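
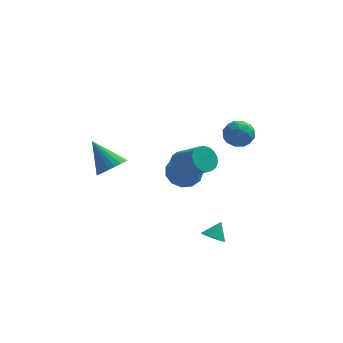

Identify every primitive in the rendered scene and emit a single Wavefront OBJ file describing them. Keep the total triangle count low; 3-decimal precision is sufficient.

v 3.134 1.451 0.53
v 3.601 2.086 0.973
v 4.139 1.454 -0.533
v 4.606 2.089 -0.09
v 4.554 1.25 0.243
v 3.933 1.248 0.901
v 3.807 2.292 -0.461
v 3.186 2.29 0.197
v 4.017 2.606 0.361
v 4.479 1.961 0.796
v 3.261 1.579 -0.356
v 3.723 0.934 0.079
v 3.279 1.769 0.845
v 4.461 1.771 -0.405
v 4.43 1.278 -0.209
v 4.705 1.651 0.051
v 3.475 1.276 0.802
v 3.749 1.649 1.063
v 4.309 1.157 0.634
v 3.991 1.891 -0.623
v 4.265 2.264 -0.362
v 3.035 1.889 0.389
v 3.31 2.262 0.649
v 3.431 2.383 -0.194
v 3.799 2.447 0.746
v 4.389 2.448 0.12
v 3.919 2.568 -0.097
v 3.554 2.567 0.289
v 4.07 2.068 1.001
v 4.661 2.07 0.376
v 4.63 1.577 0.572
v 4.265 1.576 0.959
v 4.315 2.374 0.641
v 3.079 1.47 0.064
v 3.67 1.472 -0.561
v 3.475 1.964 -0.519
v 3.11 1.963 -0.132
v 3.351 1.092 0.32
v 3.941 1.093 -0.306
v 4.186 0.973 0.151
v 3.821 0.972 0.537
v 3.425 1.166 -0.201
v 2.735 -3.114 -4.379
v 3.179 -2.831 -4.76
v 3.125 -2.626 -3.561
v 2.99 -2.662 -4.771
v 2.762 -2.562 -4.721
v 2.53 -2.547 -4.62
v 2.329 -2.618 -4.482
v 2.19 -2.764 -4.329
v 2.134 -2.964 -4.183
v 2.17 -3.186 -4.067
v 2.291 -3.398 -3.998
v 2.481 -3.567 -3.988
v 2.708 -3.666 -4.037
v 2.941 -3.682 -4.138
v 3.141 -3.611 -4.276
v 3.28 -3.465 -4.43
v 3.336 -3.265 -4.576
v 3.3 -3.042 -4.692
v 0.977 3.424 -3.862
v 1.428 2.867 -4.63
v 1.403 2.356 -2.838
v 1.844 3.233 -4.422
v 1.985 3.659 -4.037
v 1.806 4.01 -3.596
v 1.364 4.176 -3.24
v 0.798 4.102 -3.081
v 0.29 3.814 -3.17
v -0.001 3.401 -3.479
v 0.019 2.996 -3.91
v 0.343 2.726 -4.325
v 0.868 2.678 -4.594
v -2.2 -3.564 0.893
v -1.465 -3.37 1.335
v -3.24 -2.796 2.287
v -1.513 -3.069 1.133
v -1.681 -2.854 0.889
v -1.939 -2.761 0.646
v -2.241 -2.807 0.446
v -2.537 -2.985 0.323
v -2.774 -3.262 0.299
v -2.913 -3.591 0.377
v -2.928 -3.916 0.545
v -2.817 -4.18 0.773
v -2.6 -4.338 1.022
v -2.313 -4.361 1.249
v -2.008 -4.247 1.414
v -1.735 -4.015 1.489
v -1.543 -3.704 1.461
v 1.214 -2.727 0.717
v 1.789 -2.205 0.527
v 2.901 -3.07 1.514
v 2.326 -3.593 1.703
v 1.643 -2.06 0.818
v 2.755 -2.925 1.805
v 1.413 -2.048 1.089
v 2.524 -2.913 2.076
v 1.142 -2.17 1.286
v 2.254 -3.035 2.273
v 0.886 -2.403 1.37
v 1.998 -3.268 2.357
v 0.695 -2.7 1.325
v 1.807 -3.565 2.312
v 0.607 -3.002 1.159
v 1.719 -3.867 2.146
v 0.639 -3.25 0.906
v 1.751 -4.115 1.893
v 0.785 -3.395 0.615
v 1.897 -4.26 1.602
v 1.016 -3.407 0.344
v 2.127 -4.272 1.331
v 1.286 -3.285 0.147
v 2.398 -4.15 1.134
v 1.542 -3.052 0.063
v 2.654 -3.917 1.05
v 1.733 -2.755 0.108
v 2.845 -3.62 1.095
v 1.821 -2.453 0.274
v 2.933 -3.318 1.261
f 1 38 17
f 38 12 41
f 17 41 6
f 38 41 17
f 1 17 13
f 17 6 18
f 13 18 2
f 17 18 13
f 1 13 22
f 13 2 23
f 22 23 8
f 13 23 22
f 1 22 34
f 22 8 37
f 34 37 11
f 22 37 34
f 1 34 38
f 34 11 42
f 38 42 12
f 34 42 38
f 2 18 29
f 18 6 32
f 29 32 10
f 18 32 29
f 6 41 19
f 41 12 40
f 19 40 5
f 41 40 19
f 12 42 39
f 42 11 35
f 39 35 3
f 42 35 39
f 11 37 36
f 37 8 24
f 36 24 7
f 37 24 36
f 8 23 28
f 23 2 25
f 28 25 9
f 23 25 28
f 4 30 16
f 30 10 31
f 16 31 5
f 30 31 16
f 4 16 14
f 16 5 15
f 14 15 3
f 16 15 14
f 4 14 21
f 14 3 20
f 21 20 7
f 14 20 21
f 4 21 26
f 21 7 27
f 26 27 9
f 21 27 26
f 4 26 30
f 26 9 33
f 30 33 10
f 26 33 30
f 5 31 19
f 31 10 32
f 19 32 6
f 31 32 19
f 3 15 39
f 15 5 40
f 39 40 12
f 15 40 39
f 7 20 36
f 20 3 35
f 36 35 11
f 20 35 36
f 9 27 28
f 27 7 24
f 28 24 8
f 27 24 28
f 10 33 29
f 33 9 25
f 29 25 2
f 33 25 29
f 44 43 46
f 44 46 45
f 46 43 47
f 46 47 45
f 47 43 48
f 47 48 45
f 48 43 49
f 48 49 45
f 49 43 50
f 49 50 45
f 50 43 51
f 50 51 45
f 51 43 52
f 51 52 45
f 52 43 53
f 52 53 45
f 53 43 54
f 53 54 45
f 54 43 55
f 54 55 45
f 55 43 56
f 55 56 45
f 56 43 57
f 56 57 45
f 57 43 58
f 57 58 45
f 58 43 59
f 58 59 45
f 59 43 60
f 59 60 45
f 60 43 44
f 60 44 45
f 62 61 64
f 62 64 63
f 64 61 65
f 64 65 63
f 65 61 66
f 65 66 63
f 66 61 67
f 66 67 63
f 67 61 68
f 67 68 63
f 68 61 69
f 68 69 63
f 69 61 70
f 69 70 63
f 70 61 71
f 70 71 63
f 71 61 72
f 71 72 63
f 72 61 73
f 72 73 63
f 73 61 62
f 73 62 63
f 75 74 77
f 75 77 76
f 77 74 78
f 77 78 76
f 78 74 79
f 78 79 76
f 79 74 80
f 79 80 76
f 80 74 81
f 80 81 76
f 81 74 82
f 81 82 76
f 82 74 83
f 82 83 76
f 83 74 84
f 83 84 76
f 84 74 85
f 84 85 76
f 85 74 86
f 85 86 76
f 86 74 87
f 86 87 76
f 87 74 88
f 87 88 76
f 88 74 89
f 88 89 76
f 89 74 90
f 89 90 76
f 90 74 75
f 90 75 76
f 92 91 95
f 92 95 93
f 93 95 96
f 93 96 94
f 95 91 97
f 95 97 96
f 96 97 98
f 96 98 94
f 97 91 99
f 97 99 98
f 98 99 100
f 98 100 94
f 99 91 101
f 99 101 100
f 100 101 102
f 100 102 94
f 101 91 103
f 101 103 102
f 102 103 104
f 102 104 94
f 103 91 105
f 103 105 104
f 104 105 106
f 104 106 94
f 105 91 107
f 105 107 106
f 106 107 108
f 106 108 94
f 107 91 109
f 107 109 108
f 108 109 110
f 108 110 94
f 109 91 111
f 109 111 110
f 110 111 112
f 110 112 94
f 111 91 113
f 111 113 112
f 112 113 114
f 112 114 94
f 113 91 115
f 113 115 114
f 114 115 116
f 114 116 94
f 115 91 117
f 115 117 116
f 116 117 118
f 116 118 94
f 117 91 119
f 117 119 118
f 118 119 120
f 118 120 94
f 119 91 92
f 119 92 120
f 120 92 93
f 120 93 94



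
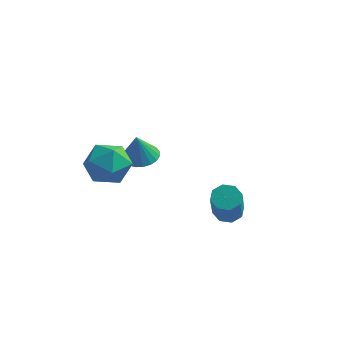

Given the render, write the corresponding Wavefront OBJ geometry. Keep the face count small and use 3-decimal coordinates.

v 1.461 -2.557 1.417
v 2.049 -2.255 1.527
v 2.327 -3.461 3.334
v 1.739 -3.763 3.223
v 1.657 -2.011 1.751
v 1.936 -3.217 3.558
v 1.151 -2.086 1.779
v 1.429 -3.292 3.585
v 0.826 -2.437 1.594
v 1.104 -3.643 3.401
v 0.873 -2.859 1.306
v 1.151 -4.065 3.113
v 1.264 -3.103 1.082
v 1.543 -4.309 2.889
v 1.771 -3.028 1.055
v 2.049 -4.234 2.861
v 2.096 -2.677 1.239
v 2.374 -3.883 3.046
v -3.412 0.272 1.646
v -2.963 0.96 1.818
v -3.508 -0.012 3.034
v -3.289 1.084 1.82
v -3.637 1.067 1.793
v -3.946 0.913 1.74
v -4.162 0.648 1.67
v -4.249 0.318 1.597
v -4.191 -0.021 1.532
v -3.998 -0.308 1.487
v -3.704 -0.496 1.469
v -3.359 -0.55 1.482
v -3.023 -0.463 1.523
v -2.755 -0.249 1.585
v -2.6 0.056 1.658
v -2.585 0.398 1.729
v -2.714 0.718 1.786
v -4.668 -3.279 3.354
v -4.274 -2.81 4.323
v -2.926 -3.55 2.777
v -2.532 -3.081 3.746
v -3.058 -4.099 3.774
v -4.134 -3.932 4.131
v -3.066 -2.428 2.969
v -4.142 -2.261 3.326
v -3.284 -2.284 4.085
v -3.279 -3.317 4.583
v -3.921 -3.043 2.517
v -3.916 -4.076 3.015
f 2 1 5
f 2 5 3
f 3 5 6
f 3 6 4
f 5 1 7
f 5 7 6
f 6 7 8
f 6 8 4
f 7 1 9
f 7 9 8
f 8 9 10
f 8 10 4
f 9 1 11
f 9 11 10
f 10 11 12
f 10 12 4
f 11 1 13
f 11 13 12
f 12 13 14
f 12 14 4
f 13 1 15
f 13 15 14
f 14 15 16
f 14 16 4
f 15 1 17
f 15 17 16
f 16 17 18
f 16 18 4
f 17 1 2
f 17 2 18
f 18 2 3
f 18 3 4
f 20 19 22
f 20 22 21
f 22 19 23
f 22 23 21
f 23 19 24
f 23 24 21
f 24 19 25
f 24 25 21
f 25 19 26
f 25 26 21
f 26 19 27
f 26 27 21
f 27 19 28
f 27 28 21
f 28 19 29
f 28 29 21
f 29 19 30
f 29 30 21
f 30 19 31
f 30 31 21
f 31 19 32
f 31 32 21
f 32 19 33
f 32 33 21
f 33 19 34
f 33 34 21
f 34 19 35
f 34 35 21
f 35 19 20
f 35 20 21
f 36 47 41
f 36 41 37
f 36 37 43
f 36 43 46
f 36 46 47
f 37 41 45
f 41 47 40
f 47 46 38
f 46 43 42
f 43 37 44
f 39 45 40
f 39 40 38
f 39 38 42
f 39 42 44
f 39 44 45
f 40 45 41
f 38 40 47
f 42 38 46
f 44 42 43
f 45 44 37



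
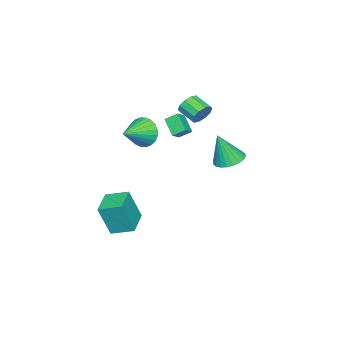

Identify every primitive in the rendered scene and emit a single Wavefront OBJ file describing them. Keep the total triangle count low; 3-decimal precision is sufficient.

v -2.38 2.229 -1.176
v -1.454 2.178 -1.382
v -1.98 1.671 0.756
v -1.485 2.531 -1.274
v -1.652 2.838 -1.151
v -1.929 3.053 -1.031
v -2.276 3.142 -0.934
v -2.638 3.092 -0.873
v -2.961 2.91 -0.859
v -3.195 2.625 -0.893
v -3.306 2.28 -0.969
v -3.275 1.927 -1.078
v -3.108 1.62 -1.201
v -2.831 1.405 -1.32
v -2.484 1.316 -1.418
v -2.122 1.366 -1.478
v -1.799 1.547 -1.493
v -1.564 1.832 -1.459
v -3.453 -0.014 1.25
v -3.146 -0.363 0.662
v -3.459 -1.415 1.121
v -3.767 -1.066 1.71
v -2.82 -0.317 0.988
v -3.133 -1.369 1.448
v -2.736 -0.156 1.414
v -3.049 -1.208 1.874
v -2.926 0.06 1.778
v -3.239 -0.992 2.238
v -3.317 0.247 1.94
v -3.63 -0.805 2.4
v -3.761 0.335 1.839
v -4.074 -0.717 2.298
v -4.087 0.289 1.512
v -4.4 -0.763 1.972
v -4.171 0.128 1.086
v -4.484 -0.924 1.546
v -3.981 -0.088 0.722
v -4.294 -1.14 1.182
v -3.59 -0.275 0.56
v -3.903 -1.327 1.02
v 2.667 -1.95 -4.387
v 3.049 -2.51 -2.463
v 2.361 -0.666 -3.952
v 2.743 -1.226 -2.028
v 4.237 -1.514 -4.572
v 4.619 -2.074 -2.648
v 3.931 -0.23 -4.137
v 4.313 -0.79 -2.213
v -0.887 -1.001 1.865
v -1.159 -0.329 2.346
v -1.555 -0.946 1.411
v -1.827 -0.274 1.891
v -0.293 -0.206 1.089
v -0.565 0.466 1.569
v -0.961 -0.151 0.634
v -1.233 0.521 1.115
v 0.233 -1.709 1.213
v 0.627 -1.291 0.37
v 1.847 -2.071 1.787
v 0.611 -0.976 0.613
v 0.538 -0.773 0.947
v 0.418 -0.712 1.322
v 0.27 -0.803 1.68
v 0.116 -1.033 1.967
v -0.019 -1.365 2.139
v -0.116 -1.75 2.17
v -0.16 -2.128 2.055
v -0.144 -2.443 1.812
v -0.071 -2.646 1.478
v 0.049 -2.707 1.103
v 0.197 -2.615 0.745
v 0.351 -2.386 0.459
v 0.486 -2.054 0.287
v 0.583 -1.669 0.255
f 2 1 4
f 2 4 3
f 4 1 5
f 4 5 3
f 5 1 6
f 5 6 3
f 6 1 7
f 6 7 3
f 7 1 8
f 7 8 3
f 8 1 9
f 8 9 3
f 9 1 10
f 9 10 3
f 10 1 11
f 10 11 3
f 11 1 12
f 11 12 3
f 12 1 13
f 12 13 3
f 13 1 14
f 13 14 3
f 14 1 15
f 14 15 3
f 15 1 16
f 15 16 3
f 16 1 17
f 16 17 3
f 17 1 18
f 17 18 3
f 18 1 2
f 18 2 3
f 20 19 23
f 20 23 21
f 21 23 24
f 21 24 22
f 23 19 25
f 23 25 24
f 24 25 26
f 24 26 22
f 25 19 27
f 25 27 26
f 26 27 28
f 26 28 22
f 27 19 29
f 27 29 28
f 28 29 30
f 28 30 22
f 29 19 31
f 29 31 30
f 30 31 32
f 30 32 22
f 31 19 33
f 31 33 32
f 32 33 34
f 32 34 22
f 33 19 35
f 33 35 34
f 34 35 36
f 34 36 22
f 35 19 37
f 35 37 36
f 36 37 38
f 36 38 22
f 37 19 39
f 37 39 38
f 38 39 40
f 38 40 22
f 39 19 20
f 39 20 40
f 40 20 21
f 40 21 22
f 42 44 41
f 45 42 41
f 41 44 43
f 43 45 41
f 42 48 44
f 46 42 45
f 46 48 42
f 44 48 43
f 47 45 43
f 43 48 47
f 47 46 45
f 48 46 47
f 50 52 49
f 53 50 49
f 49 52 51
f 51 53 49
f 50 56 52
f 54 50 53
f 54 56 50
f 52 56 51
f 55 53 51
f 51 56 55
f 55 54 53
f 56 54 55
f 58 57 60
f 58 60 59
f 60 57 61
f 60 61 59
f 61 57 62
f 61 62 59
f 62 57 63
f 62 63 59
f 63 57 64
f 63 64 59
f 64 57 65
f 64 65 59
f 65 57 66
f 65 66 59
f 66 57 67
f 66 67 59
f 67 57 68
f 67 68 59
f 68 57 69
f 68 69 59
f 69 57 70
f 69 70 59
f 70 57 71
f 70 71 59
f 71 57 72
f 71 72 59
f 72 57 73
f 72 73 59
f 73 57 74
f 73 74 59
f 74 57 58
f 74 58 59



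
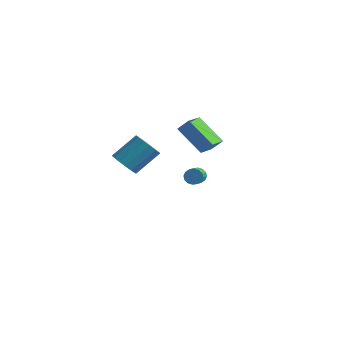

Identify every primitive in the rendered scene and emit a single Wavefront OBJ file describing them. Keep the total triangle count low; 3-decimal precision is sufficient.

v -2.855 4.317 -2.032
v -2.547 4.239 -2.431
v -2.176 3.325 -1.966
v -2.485 3.403 -1.568
v -2.404 4.383 -2.262
v -2.034 3.469 -1.797
v -2.383 4.509 -2.031
v -2.013 3.595 -1.566
v -2.488 4.584 -1.8
v -2.118 3.67 -1.335
v -2.691 4.587 -1.632
v -2.321 3.673 -1.167
v -2.939 4.518 -1.571
v -2.568 3.604 -1.106
v -3.164 4.395 -1.634
v -2.793 3.481 -1.169
v -3.306 4.251 -1.803
v -2.936 3.337 -1.338
v -3.327 4.125 -2.034
v -2.957 3.211 -1.569
v -3.222 4.05 -2.265
v -2.852 3.136 -1.8
v -3.019 4.047 -2.433
v -2.649 3.133 -1.968
v -2.772 4.116 -2.494
v -2.401 3.202 -2.029
v -2.163 -3.049 2.443
v -1.69 -3.608 2.738
v -1.063 -2.51 3.813
v -1.537 -1.951 3.517
v -1.475 -3.436 2.436
v -0.848 -2.337 3.511
v -1.444 -3.16 2.136
v -0.817 -2.061 3.211
v -1.606 -2.854 1.918
v -0.979 -1.755 2.993
v -1.918 -2.601 1.841
v -1.291 -1.502 2.916
v -2.295 -2.468 1.925
v -1.668 -1.369 2.999
v -2.637 -2.49 2.147
v -2.01 -1.392 3.222
v -2.852 -2.663 2.449
v -2.225 -1.564 3.524
v -2.883 -2.939 2.749
v -2.256 -1.84 3.824
v -2.721 -3.245 2.967
v -2.094 -2.146 4.042
v -2.409 -3.498 3.044
v -1.782 -2.399 4.119
v -2.032 -3.631 2.961
v -1.405 -2.532 4.035
v -0.33 0.787 2.059
v -1.798 0.919 3.226
v -0.489 1.98 1.723
v -1.958 2.113 2.89
v 0.178 1.027 2.67
v -1.291 1.16 3.837
v 0.018 2.221 2.334
v -1.45 2.353 3.501
f 2 1 5
f 2 5 3
f 3 5 6
f 3 6 4
f 5 1 7
f 5 7 6
f 6 7 8
f 6 8 4
f 7 1 9
f 7 9 8
f 8 9 10
f 8 10 4
f 9 1 11
f 9 11 10
f 10 11 12
f 10 12 4
f 11 1 13
f 11 13 12
f 12 13 14
f 12 14 4
f 13 1 15
f 13 15 14
f 14 15 16
f 14 16 4
f 15 1 17
f 15 17 16
f 16 17 18
f 16 18 4
f 17 1 19
f 17 19 18
f 18 19 20
f 18 20 4
f 19 1 21
f 19 21 20
f 20 21 22
f 20 22 4
f 21 1 23
f 21 23 22
f 22 23 24
f 22 24 4
f 23 1 25
f 23 25 24
f 24 25 26
f 24 26 4
f 25 1 2
f 25 2 26
f 26 2 3
f 26 3 4
f 28 27 31
f 28 31 29
f 29 31 32
f 29 32 30
f 31 27 33
f 31 33 32
f 32 33 34
f 32 34 30
f 33 27 35
f 33 35 34
f 34 35 36
f 34 36 30
f 35 27 37
f 35 37 36
f 36 37 38
f 36 38 30
f 37 27 39
f 37 39 38
f 38 39 40
f 38 40 30
f 39 27 41
f 39 41 40
f 40 41 42
f 40 42 30
f 41 27 43
f 41 43 42
f 42 43 44
f 42 44 30
f 43 27 45
f 43 45 44
f 44 45 46
f 44 46 30
f 45 27 47
f 45 47 46
f 46 47 48
f 46 48 30
f 47 27 49
f 47 49 48
f 48 49 50
f 48 50 30
f 49 27 51
f 49 51 50
f 50 51 52
f 50 52 30
f 51 27 28
f 51 28 52
f 52 28 29
f 52 29 30
f 54 56 53
f 57 54 53
f 53 56 55
f 55 57 53
f 54 60 56
f 58 54 57
f 58 60 54
f 56 60 55
f 59 57 55
f 55 60 59
f 59 58 57
f 60 58 59



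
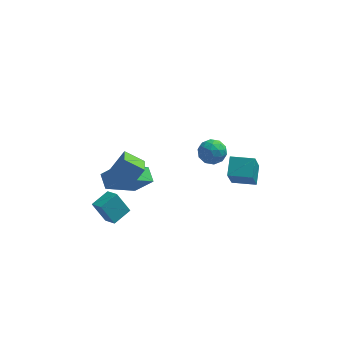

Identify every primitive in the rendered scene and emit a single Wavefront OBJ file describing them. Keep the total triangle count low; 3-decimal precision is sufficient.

v -3.47 -1.037 -0.852
v -2.997 -1.632 -0.449
v -2.754 -0.287 -0.583
v -2.282 -0.883 -0.181
v -2.838 -1.257 -1.919
v -2.366 -1.853 -1.517
v -2.123 -0.508 -1.651
v -1.65 -1.103 -1.248
v 3.17 0.495 -0.574
v 2.934 -0.485 0.99
v 3.294 1.404 0.015
v 3.058 0.424 1.578
v 4.362 0.296 -0.518
v 4.126 -0.684 1.045
v 4.486 1.205 0.07
v 4.25 0.225 1.634
v -1.668 -1.688 1.003
v -2.626 -1.482 1.566
v -1.709 -0.501 0.498
v -2.667 -0.295 1.061
v -0.933 -1.205 2.079
v -1.891 -0.999 2.642
v -0.974 -0.018 1.574
v -1.932 0.188 2.137
v 1.631 -1.313 3.487
v 1.98 -0.853 3.927
v 2.42 -2.147 3.733
v 2.769 -1.687 4.173
v 2.113 -1.938 4.356
v 1.626 -1.422 4.205
v 2.774 -1.578 3.455
v 2.287 -1.062 3.304
v 2.687 -1.017 3.907
v 2.278 -1.239 4.464
v 2.122 -1.761 3.196
v 1.713 -1.983 3.753
v 1.736 -1.01 3.686
v 2.664 -1.99 3.974
v 2.278 -2.137 4.082
v 2.483 -1.867 4.341
v 1.528 -1.344 3.849
v 1.733 -1.074 4.107
v 1.812 -1.711 4.36
v 2.667 -1.926 3.553
v 2.872 -1.656 3.811
v 1.917 -1.133 3.319
v 2.122 -0.863 3.578
v 2.588 -1.289 3.3
v 2.357 -0.836 3.932
v 2.82 -1.326 4.077
v 2.824 -1.262 3.655
v 2.537 -0.959 3.566
v 2.117 -0.967 4.26
v 2.58 -1.457 4.404
v 2.195 -1.604 4.512
v 1.908 -1.301 4.423
v 2.532 -1.063 4.248
v 1.82 -1.543 3.256
v 2.283 -2.033 3.4
v 2.492 -1.699 3.237
v 2.205 -1.396 3.148
v 1.58 -1.674 3.583
v 2.043 -2.164 3.728
v 1.863 -2.041 4.094
v 1.576 -1.738 4.005
v 1.868 -1.937 3.412
v -2.897 0.354 -1.031
v -3.165 1.129 -0.659
v -1.532 1.426 -2.282
v -1.8 2.201 -1.91
v -1.98 0.239 -0.13
v -2.248 1.014 0.242
v -0.615 1.311 -1.381
v -0.883 2.086 -1.009
f 2 4 1
f 5 2 1
f 1 4 3
f 3 5 1
f 2 8 4
f 6 2 5
f 6 8 2
f 4 8 3
f 7 5 3
f 3 8 7
f 7 6 5
f 8 6 7
f 10 12 9
f 13 10 9
f 9 12 11
f 11 13 9
f 10 16 12
f 14 10 13
f 14 16 10
f 12 16 11
f 15 13 11
f 11 16 15
f 15 14 13
f 16 14 15
f 18 20 17
f 21 18 17
f 17 20 19
f 19 21 17
f 18 24 20
f 22 18 21
f 22 24 18
f 20 24 19
f 23 21 19
f 19 24 23
f 23 22 21
f 24 22 23
f 25 62 41
f 62 36 65
f 41 65 30
f 62 65 41
f 25 41 37
f 41 30 42
f 37 42 26
f 41 42 37
f 25 37 46
f 37 26 47
f 46 47 32
f 37 47 46
f 25 46 58
f 46 32 61
f 58 61 35
f 46 61 58
f 25 58 62
f 58 35 66
f 62 66 36
f 58 66 62
f 26 42 53
f 42 30 56
f 53 56 34
f 42 56 53
f 30 65 43
f 65 36 64
f 43 64 29
f 65 64 43
f 36 66 63
f 66 35 59
f 63 59 27
f 66 59 63
f 35 61 60
f 61 32 48
f 60 48 31
f 61 48 60
f 32 47 52
f 47 26 49
f 52 49 33
f 47 49 52
f 28 54 40
f 54 34 55
f 40 55 29
f 54 55 40
f 28 40 38
f 40 29 39
f 38 39 27
f 40 39 38
f 28 38 45
f 38 27 44
f 45 44 31
f 38 44 45
f 28 45 50
f 45 31 51
f 50 51 33
f 45 51 50
f 28 50 54
f 50 33 57
f 54 57 34
f 50 57 54
f 29 55 43
f 55 34 56
f 43 56 30
f 55 56 43
f 27 39 63
f 39 29 64
f 63 64 36
f 39 64 63
f 31 44 60
f 44 27 59
f 60 59 35
f 44 59 60
f 33 51 52
f 51 31 48
f 52 48 32
f 51 48 52
f 34 57 53
f 57 33 49
f 53 49 26
f 57 49 53
f 68 70 67
f 71 68 67
f 67 70 69
f 69 71 67
f 68 74 70
f 72 68 71
f 72 74 68
f 70 74 69
f 73 71 69
f 69 74 73
f 73 72 71
f 74 72 73



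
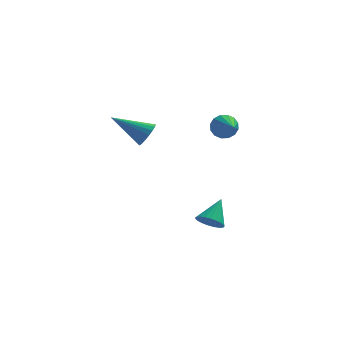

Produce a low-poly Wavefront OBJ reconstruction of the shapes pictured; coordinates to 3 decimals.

v 2.762 1.911 -4.054
v 3.008 2.337 -4.634
v 3.318 2.989 -3.026
v 2.733 2.443 -4.596
v 2.463 2.468 -4.476
v 2.239 2.408 -4.292
v 2.094 2.273 -4.072
v 2.05 2.082 -3.849
v 2.115 1.866 -3.657
v 2.279 1.656 -3.526
v 2.516 1.485 -3.475
v 2.79 1.379 -3.512
v 3.06 1.354 -3.632
v 3.285 1.414 -3.816
v 3.43 1.549 -4.036
v 3.473 1.74 -4.26
v 3.408 1.956 -4.451
v 3.245 2.166 -4.583
v -0.201 0.87 2.438
v 0.188 1.024 3.049
v -1.919 1.07 3.482
v 0.141 1.321 2.914
v 0.026 1.529 2.686
v -0.133 1.606 2.408
v -0.306 1.538 2.137
v -0.459 1.337 1.925
v -0.56 1.043 1.815
v -0.59 0.716 1.828
v -0.543 0.418 1.962
v -0.428 0.211 2.19
v -0.269 0.134 2.468
v -0.096 0.202 2.74
v 0.056 0.403 2.952
v 0.158 0.697 3.062
v 3.451 4.648 1.212
v 3.978 4.606 0.68
v 3.909 3.332 1.768
v 4.149 4.791 0.976
v 4.132 4.937 1.335
v 3.934 5.005 1.662
v 3.606 4.978 1.867
v 3.236 4.863 1.898
v 2.925 4.69 1.744
v 2.754 4.505 1.448
v 2.77 4.359 1.089
v 2.969 4.291 0.763
v 3.297 4.318 0.557
v 3.666 4.433 0.526
f 2 1 4
f 2 4 3
f 4 1 5
f 4 5 3
f 5 1 6
f 5 6 3
f 6 1 7
f 6 7 3
f 7 1 8
f 7 8 3
f 8 1 9
f 8 9 3
f 9 1 10
f 9 10 3
f 10 1 11
f 10 11 3
f 11 1 12
f 11 12 3
f 12 1 13
f 12 13 3
f 13 1 14
f 13 14 3
f 14 1 15
f 14 15 3
f 15 1 16
f 15 16 3
f 16 1 17
f 16 17 3
f 17 1 18
f 17 18 3
f 18 1 2
f 18 2 3
f 20 19 22
f 20 22 21
f 22 19 23
f 22 23 21
f 23 19 24
f 23 24 21
f 24 19 25
f 24 25 21
f 25 19 26
f 25 26 21
f 26 19 27
f 26 27 21
f 27 19 28
f 27 28 21
f 28 19 29
f 28 29 21
f 29 19 30
f 29 30 21
f 30 19 31
f 30 31 21
f 31 19 32
f 31 32 21
f 32 19 33
f 32 33 21
f 33 19 34
f 33 34 21
f 34 19 20
f 34 20 21
f 36 35 38
f 36 38 37
f 38 35 39
f 38 39 37
f 39 35 40
f 39 40 37
f 40 35 41
f 40 41 37
f 41 35 42
f 41 42 37
f 42 35 43
f 42 43 37
f 43 35 44
f 43 44 37
f 44 35 45
f 44 45 37
f 45 35 46
f 45 46 37
f 46 35 47
f 46 47 37
f 47 35 48
f 47 48 37
f 48 35 36
f 48 36 37



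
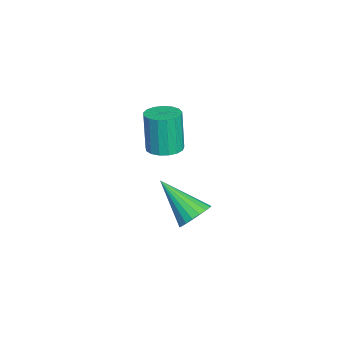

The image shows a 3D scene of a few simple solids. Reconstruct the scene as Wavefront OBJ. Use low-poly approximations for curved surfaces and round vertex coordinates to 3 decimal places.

v 3.671 0.436 -3.517
v 4.065 0.586 -3.09
v 2.969 -0.656 -2.483
v 3.864 0.756 -3.047
v 3.624 0.863 -3.098
v 3.394 0.885 -3.231
v 3.219 0.818 -3.421
v 3.133 0.676 -3.63
v 3.154 0.486 -3.816
v 3.277 0.286 -3.943
v 3.478 0.116 -3.986
v 3.718 0.01 -3.936
v 3.948 -0.012 -3.803
v 4.124 0.054 -3.613
v 4.21 0.197 -3.404
v 4.189 0.387 -3.217
v -0.048 -0.749 -3.27
v 0.544 -0.873 -3.188
v 0.32 -0.954 -1.707
v -0.272 -0.831 -1.79
v 0.531 -0.581 -3.174
v 0.306 -0.663 -1.693
v 0.385 -0.329 -3.182
v 0.161 -0.41 -1.701
v 0.14 -0.172 -3.21
v -0.084 -0.254 -1.729
v -0.148 -0.148 -3.252
v -0.372 -0.229 -1.771
v -0.413 -0.261 -3.299
v -0.637 -0.343 -1.818
v -0.594 -0.486 -3.339
v -0.818 -0.568 -1.858
v -0.65 -0.772 -3.363
v -0.875 -0.854 -1.882
v -0.569 -1.052 -3.366
v -0.793 -1.134 -1.885
v -0.368 -1.263 -3.347
v -0.592 -1.345 -1.866
v -0.093 -1.356 -3.311
v -0.317 -1.438 -1.83
v 0.191 -1.31 -3.265
v -0.033 -1.392 -1.784
v 0.421 -1.136 -3.221
v 0.197 -1.217 -1.74
f 2 1 4
f 2 4 3
f 4 1 5
f 4 5 3
f 5 1 6
f 5 6 3
f 6 1 7
f 6 7 3
f 7 1 8
f 7 8 3
f 8 1 9
f 8 9 3
f 9 1 10
f 9 10 3
f 10 1 11
f 10 11 3
f 11 1 12
f 11 12 3
f 12 1 13
f 12 13 3
f 13 1 14
f 13 14 3
f 14 1 15
f 14 15 3
f 15 1 16
f 15 16 3
f 16 1 2
f 16 2 3
f 18 17 21
f 18 21 19
f 19 21 22
f 19 22 20
f 21 17 23
f 21 23 22
f 22 23 24
f 22 24 20
f 23 17 25
f 23 25 24
f 24 25 26
f 24 26 20
f 25 17 27
f 25 27 26
f 26 27 28
f 26 28 20
f 27 17 29
f 27 29 28
f 28 29 30
f 28 30 20
f 29 17 31
f 29 31 30
f 30 31 32
f 30 32 20
f 31 17 33
f 31 33 32
f 32 33 34
f 32 34 20
f 33 17 35
f 33 35 34
f 34 35 36
f 34 36 20
f 35 17 37
f 35 37 36
f 36 37 38
f 36 38 20
f 37 17 39
f 37 39 38
f 38 39 40
f 38 40 20
f 39 17 41
f 39 41 40
f 40 41 42
f 40 42 20
f 41 17 43
f 41 43 42
f 42 43 44
f 42 44 20
f 43 17 18
f 43 18 44
f 44 18 19
f 44 19 20



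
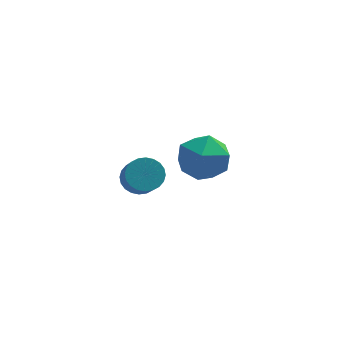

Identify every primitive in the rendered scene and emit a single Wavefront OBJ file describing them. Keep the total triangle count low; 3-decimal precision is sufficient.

v -1.058 0.979 -0.907
v -0.398 1.584 -0.143
v 0.158 -0.484 -0.797
v 0.818 0.121 -0.033
v -0.248 -0.266 0.286
v -0.999 0.638 0.218
v 0.759 0.462 -1.158
v 0.008 1.366 -1.226
v 0.725 1.265 -0.298
v 0.102 0.815 0.595
v -0.342 0.285 -1.535
v -0.965 -0.165 -0.642
v -2.553 -3.021 1.331
v -1.85 -2.978 1.235
v -1.665 -3.916 2.174
v -2.367 -3.959 2.269
v -1.89 -2.788 1.433
v -1.705 -3.726 2.371
v -2.03 -2.633 1.615
v -1.845 -3.572 2.554
v -2.25 -2.538 1.754
v -2.065 -3.476 2.692
v -2.516 -2.516 1.829
v -2.331 -3.454 2.767
v -2.787 -2.571 1.827
v -2.602 -3.509 2.766
v -3.023 -2.694 1.75
v -2.838 -3.633 2.689
v -3.187 -2.867 1.61
v -3.002 -3.806 2.548
v -3.255 -3.064 1.426
v -3.07 -4.002 2.365
v -3.215 -3.254 1.229
v -3.03 -4.192 2.167
v -3.075 -3.408 1.046
v -2.89 -4.347 1.985
v -2.855 -3.504 0.908
v -2.67 -4.442 1.846
v -2.589 -3.526 0.833
v -2.404 -4.464 1.771
v -2.318 -3.471 0.834
v -2.133 -4.409 1.773
v -2.082 -3.347 0.911
v -1.897 -4.286 1.85
v -1.918 -3.174 1.052
v -1.733 -4.113 1.99
f 1 12 6
f 1 6 2
f 1 2 8
f 1 8 11
f 1 11 12
f 2 6 10
f 6 12 5
f 12 11 3
f 11 8 7
f 8 2 9
f 4 10 5
f 4 5 3
f 4 3 7
f 4 7 9
f 4 9 10
f 5 10 6
f 3 5 12
f 7 3 11
f 9 7 8
f 10 9 2
f 14 13 17
f 14 17 15
f 15 17 18
f 15 18 16
f 17 13 19
f 17 19 18
f 18 19 20
f 18 20 16
f 19 13 21
f 19 21 20
f 20 21 22
f 20 22 16
f 21 13 23
f 21 23 22
f 22 23 24
f 22 24 16
f 23 13 25
f 23 25 24
f 24 25 26
f 24 26 16
f 25 13 27
f 25 27 26
f 26 27 28
f 26 28 16
f 27 13 29
f 27 29 28
f 28 29 30
f 28 30 16
f 29 13 31
f 29 31 30
f 30 31 32
f 30 32 16
f 31 13 33
f 31 33 32
f 32 33 34
f 32 34 16
f 33 13 35
f 33 35 34
f 34 35 36
f 34 36 16
f 35 13 37
f 35 37 36
f 36 37 38
f 36 38 16
f 37 13 39
f 37 39 38
f 38 39 40
f 38 40 16
f 39 13 41
f 39 41 40
f 40 41 42
f 40 42 16
f 41 13 43
f 41 43 42
f 42 43 44
f 42 44 16
f 43 13 45
f 43 45 44
f 44 45 46
f 44 46 16
f 45 13 14
f 45 14 46
f 46 14 15
f 46 15 16



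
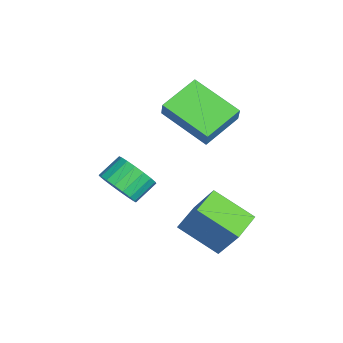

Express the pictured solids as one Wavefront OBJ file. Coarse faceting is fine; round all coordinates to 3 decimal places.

v 3.91 0.107 -0.493
v 3.305 -1.22 0.381
v 2.919 0.681 -0.306
v 2.315 -0.646 0.568
v 4.525 0.726 0.872
v 3.921 -0.601 1.746
v 3.535 1.3 1.059
v 2.93 -0.027 1.933
v 2.782 -3.153 1.934
v 3.331 -3.226 2.525
v 2.828 -2.561 3.076
v 2.278 -2.487 2.486
v 3.465 -2.959 2.324
v 2.962 -2.293 2.875
v 3.463 -2.73 2.046
v 2.96 -2.064 2.597
v 3.327 -2.584 1.745
v 2.824 -1.919 2.296
v 3.082 -2.552 1.482
v 2.579 -1.886 2.033
v 2.778 -2.638 1.309
v 2.275 -1.972 1.86
v 2.475 -2.826 1.26
v 1.972 -2.161 1.811
v 2.232 -3.079 1.344
v 1.729 -2.414 1.895
v 2.098 -3.347 1.545
v 1.595 -2.681 2.096
v 2.1 -3.576 1.823
v 1.597 -2.91 2.374
v 2.236 -3.721 2.124
v 1.733 -3.056 2.675
v 2.481 -3.754 2.387
v 1.978 -3.088 2.938
v 2.785 -3.668 2.56
v 2.282 -3.002 3.111
v 3.088 -3.479 2.609
v 2.585 -2.814 3.16
v -1.001 -0.589 4.215
v -0.57 -0.557 4.923
v 0.156 0.877 3.445
v 0.588 0.908 4.153
v 0.012 -1.688 3.647
v 0.444 -1.657 4.355
v 1.17 -0.223 2.877
v 1.601 -0.191 3.585
f 2 4 1
f 5 2 1
f 1 4 3
f 3 5 1
f 2 8 4
f 6 2 5
f 6 8 2
f 4 8 3
f 7 5 3
f 3 8 7
f 7 6 5
f 8 6 7
f 10 9 13
f 10 13 11
f 11 13 14
f 11 14 12
f 13 9 15
f 13 15 14
f 14 15 16
f 14 16 12
f 15 9 17
f 15 17 16
f 16 17 18
f 16 18 12
f 17 9 19
f 17 19 18
f 18 19 20
f 18 20 12
f 19 9 21
f 19 21 20
f 20 21 22
f 20 22 12
f 21 9 23
f 21 23 22
f 22 23 24
f 22 24 12
f 23 9 25
f 23 25 24
f 24 25 26
f 24 26 12
f 25 9 27
f 25 27 26
f 26 27 28
f 26 28 12
f 27 9 29
f 27 29 28
f 28 29 30
f 28 30 12
f 29 9 31
f 29 31 30
f 30 31 32
f 30 32 12
f 31 9 33
f 31 33 32
f 32 33 34
f 32 34 12
f 33 9 35
f 33 35 34
f 34 35 36
f 34 36 12
f 35 9 37
f 35 37 36
f 36 37 38
f 36 38 12
f 37 9 10
f 37 10 38
f 38 10 11
f 38 11 12
f 40 42 39
f 43 40 39
f 39 42 41
f 41 43 39
f 40 46 42
f 44 40 43
f 44 46 40
f 42 46 41
f 45 43 41
f 41 46 45
f 45 44 43
f 46 44 45



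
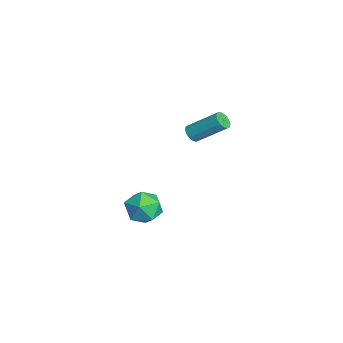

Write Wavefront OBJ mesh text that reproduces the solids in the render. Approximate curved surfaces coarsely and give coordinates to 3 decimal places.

v 0.25 -0.726 -3.469
v 1.295 -1.399 -3.324
v -0.835 -2.241 -2.676
v 0.21 -2.914 -2.531
v 0.02 -1.894 -1.831
v 0.691 -0.958 -2.321
v -0.231 -2.682 -3.679
v 0.44 -1.746 -4.169
v 0.998 -2.608 -3.454
v 1.153 -2.121 -2.312
v -0.693 -1.519 -3.688
v -0.538 -1.032 -2.546
v 0.768 0.856 3.308
v 1.346 0.803 3.121
v 1.93 2.431 4.465
v 1.352 2.484 4.652
v 1.215 1.013 2.924
v 1.799 2.64 4.268
v 0.965 1.18 2.83
v 1.549 2.808 4.174
v 0.661 1.261 2.864
v 1.245 2.889 4.208
v 0.387 1.233 3.017
v 0.97 2.861 4.361
v 0.214 1.104 3.248
v 0.798 2.732 4.592
v 0.19 0.909 3.495
v 0.774 2.537 4.839
v 0.321 0.7 3.692
v 0.905 2.327 5.036
v 0.571 0.532 3.786
v 1.155 2.16 5.13
v 0.875 0.451 3.752
v 1.459 2.079 5.096
v 1.15 0.479 3.599
v 1.733 2.107 4.943
v 1.322 0.608 3.368
v 1.906 2.236 4.712
f 1 12 6
f 1 6 2
f 1 2 8
f 1 8 11
f 1 11 12
f 2 6 10
f 6 12 5
f 12 11 3
f 11 8 7
f 8 2 9
f 4 10 5
f 4 5 3
f 4 3 7
f 4 7 9
f 4 9 10
f 5 10 6
f 3 5 12
f 7 3 11
f 9 7 8
f 10 9 2
f 14 13 17
f 14 17 15
f 15 17 18
f 15 18 16
f 17 13 19
f 17 19 18
f 18 19 20
f 18 20 16
f 19 13 21
f 19 21 20
f 20 21 22
f 20 22 16
f 21 13 23
f 21 23 22
f 22 23 24
f 22 24 16
f 23 13 25
f 23 25 24
f 24 25 26
f 24 26 16
f 25 13 27
f 25 27 26
f 26 27 28
f 26 28 16
f 27 13 29
f 27 29 28
f 28 29 30
f 28 30 16
f 29 13 31
f 29 31 30
f 30 31 32
f 30 32 16
f 31 13 33
f 31 33 32
f 32 33 34
f 32 34 16
f 33 13 35
f 33 35 34
f 34 35 36
f 34 36 16
f 35 13 37
f 35 37 36
f 36 37 38
f 36 38 16
f 37 13 14
f 37 14 38
f 38 14 15
f 38 15 16



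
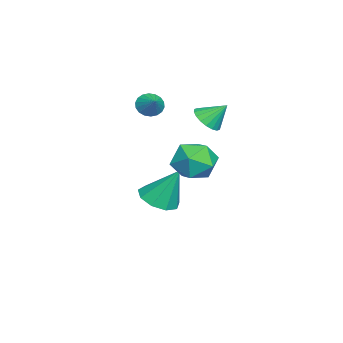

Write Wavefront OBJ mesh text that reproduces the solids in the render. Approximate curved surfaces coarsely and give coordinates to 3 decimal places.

v -1.34 3.121 2.137
v -0.528 3.22 2.077
v -1.38 4.019 3.063
v -0.658 3.462 1.836
v -0.922 3.636 1.655
v -1.269 3.709 1.57
v -1.631 3.665 1.597
v -1.934 3.513 1.731
v -2.12 3.284 1.945
v -2.152 3.022 2.198
v -2.022 2.78 2.438
v -1.758 2.606 2.619
v -1.41 2.533 2.705
v -1.049 2.577 2.678
v -0.745 2.729 2.544
v -0.56 2.958 2.329
v -3.183 0.526 -3.96
v -2.419 -0.183 -3.641
v -3.057 1.534 -2.02
v -2.099 0.406 -3.968
v -2.287 1.051 -4.291
v -2.894 1.451 -4.459
v -3.636 1.417 -4.394
v -4.166 0.967 -4.126
v -4.236 0.31 -3.78
v -3.813 -0.246 -3.518
v -3.096 -0.441 -3.463
v -2.613 0.248 2.305
v -2.171 0.084 1.802
v -1.787 0.672 2.895
v -2.26 0.367 1.725
v -2.42 0.627 1.762
v -2.618 0.812 1.907
v -2.815 0.885 2.131
v -2.972 0.832 2.389
v -3.058 0.664 2.631
v -3.056 0.413 2.808
v -2.967 0.13 2.886
v -2.807 -0.13 2.849
v -2.609 -0.315 2.704
v -2.412 -0.388 2.48
v -2.255 -0.335 2.222
v -2.169 -0.167 1.98
v 0.829 3.185 0.349
v 1.801 3.745 -0.009
v 1.779 2.495 1.849
v 2.751 3.055 1.491
v 1.832 3.671 1.894
v 1.244 4.097 0.967
v 2.336 2.143 0.873
v 1.748 2.569 -0.054
v 2.732 3.101 0.315
v 2.42 4.045 0.946
v 1.16 2.195 0.894
v 0.848 3.139 1.525
f 2 1 4
f 2 4 3
f 4 1 5
f 4 5 3
f 5 1 6
f 5 6 3
f 6 1 7
f 6 7 3
f 7 1 8
f 7 8 3
f 8 1 9
f 8 9 3
f 9 1 10
f 9 10 3
f 10 1 11
f 10 11 3
f 11 1 12
f 11 12 3
f 12 1 13
f 12 13 3
f 13 1 14
f 13 14 3
f 14 1 15
f 14 15 3
f 15 1 16
f 15 16 3
f 16 1 2
f 16 2 3
f 18 17 20
f 18 20 19
f 20 17 21
f 20 21 19
f 21 17 22
f 21 22 19
f 22 17 23
f 22 23 19
f 23 17 24
f 23 24 19
f 24 17 25
f 24 25 19
f 25 17 26
f 25 26 19
f 26 17 27
f 26 27 19
f 27 17 18
f 27 18 19
f 29 28 31
f 29 31 30
f 31 28 32
f 31 32 30
f 32 28 33
f 32 33 30
f 33 28 34
f 33 34 30
f 34 28 35
f 34 35 30
f 35 28 36
f 35 36 30
f 36 28 37
f 36 37 30
f 37 28 38
f 37 38 30
f 38 28 39
f 38 39 30
f 39 28 40
f 39 40 30
f 40 28 41
f 40 41 30
f 41 28 42
f 41 42 30
f 42 28 43
f 42 43 30
f 43 28 29
f 43 29 30
f 44 55 49
f 44 49 45
f 44 45 51
f 44 51 54
f 44 54 55
f 45 49 53
f 49 55 48
f 55 54 46
f 54 51 50
f 51 45 52
f 47 53 48
f 47 48 46
f 47 46 50
f 47 50 52
f 47 52 53
f 48 53 49
f 46 48 55
f 50 46 54
f 52 50 51
f 53 52 45



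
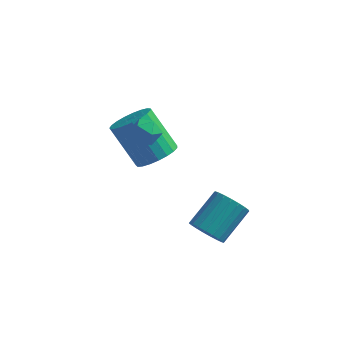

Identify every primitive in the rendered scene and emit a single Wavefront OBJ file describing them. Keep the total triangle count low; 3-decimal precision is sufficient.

v 1.84 -1.58 -2.435
v 2.13 -1.24 -3.05
v 2.691 -0 -2.099
v 2.4 -0.34 -1.485
v 1.839 -1.118 -3.038
v 2.4 0.122 -2.088
v 1.548 -1.075 -2.923
v 2.109 0.165 -1.972
v 1.308 -1.119 -2.722
v 1.869 0.121 -1.772
v 1.159 -1.243 -2.473
v 1.72 -0.003 -1.522
v 1.128 -1.426 -2.217
v 1.689 -0.186 -1.266
v 1.22 -1.635 -1.998
v 1.781 -0.395 -1.048
v 1.419 -1.834 -1.855
v 1.98 -0.594 -0.905
v 1.691 -1.99 -1.813
v 2.252 -0.75 -0.862
v 1.989 -2.075 -1.878
v 2.549 -0.835 -0.927
v 2.26 -2.074 -2.039
v 2.821 -0.834 -1.089
v 2.459 -1.988 -2.269
v 3.02 -0.748 -1.319
v 2.551 -1.831 -2.528
v 3.112 -0.591 -1.577
v 2.52 -1.631 -2.77
v 3.081 -0.391 -1.82
v 2.371 -1.422 -2.955
v 2.932 -0.182 -2.005
v -1.151 1.548 -1.339
v -0.576 1.087 -0.821
v -1.754 1.432 0.796
v -2.329 1.892 0.279
v -0.441 1.435 -0.797
v -1.619 1.78 0.82
v -0.429 1.803 -0.867
v -1.606 2.148 0.75
v -0.541 2.126 -1.018
v -1.719 2.471 0.599
v -0.759 2.35 -1.224
v -1.937 2.694 0.393
v -1.045 2.434 -1.45
v -2.223 2.779 0.167
v -1.349 2.366 -1.657
v -2.527 2.71 -0.04
v -1.619 2.155 -1.809
v -2.797 2.5 -0.192
v -1.808 1.84 -1.879
v -2.986 2.185 -0.262
v -1.884 1.474 -1.856
v -3.061 1.819 -0.239
v -1.832 1.121 -1.744
v -3.01 1.466 -0.127
v -1.663 0.842 -1.561
v -2.841 1.187 0.056
v -1.406 0.684 -1.34
v -2.583 1.029 0.277
v -1.104 0.676 -1.118
v -2.282 1.021 0.499
v -0.811 0.819 -0.935
v -1.988 1.164 0.682
v -0.971 0.849 1.123
v -0.507 0.384 1.036
v -1.733 0.096 1.084
v -1.269 -0.369 0.997
v -1.319 -0.056 1.579
v -0.848 0.409 1.603
v -1.392 0.071 0.517
v -0.921 0.536 0.541
v -0.767 -0.097 0.661
v -0.723 -0.176 1.318
v -1.517 0.656 0.802
v -1.473 0.577 1.459
f 2 1 5
f 2 5 3
f 3 5 6
f 3 6 4
f 5 1 7
f 5 7 6
f 6 7 8
f 6 8 4
f 7 1 9
f 7 9 8
f 8 9 10
f 8 10 4
f 9 1 11
f 9 11 10
f 10 11 12
f 10 12 4
f 11 1 13
f 11 13 12
f 12 13 14
f 12 14 4
f 13 1 15
f 13 15 14
f 14 15 16
f 14 16 4
f 15 1 17
f 15 17 16
f 16 17 18
f 16 18 4
f 17 1 19
f 17 19 18
f 18 19 20
f 18 20 4
f 19 1 21
f 19 21 20
f 20 21 22
f 20 22 4
f 21 1 23
f 21 23 22
f 22 23 24
f 22 24 4
f 23 1 25
f 23 25 24
f 24 25 26
f 24 26 4
f 25 1 27
f 25 27 26
f 26 27 28
f 26 28 4
f 27 1 29
f 27 29 28
f 28 29 30
f 28 30 4
f 29 1 31
f 29 31 30
f 30 31 32
f 30 32 4
f 31 1 2
f 31 2 32
f 32 2 3
f 32 3 4
f 34 33 37
f 34 37 35
f 35 37 38
f 35 38 36
f 37 33 39
f 37 39 38
f 38 39 40
f 38 40 36
f 39 33 41
f 39 41 40
f 40 41 42
f 40 42 36
f 41 33 43
f 41 43 42
f 42 43 44
f 42 44 36
f 43 33 45
f 43 45 44
f 44 45 46
f 44 46 36
f 45 33 47
f 45 47 46
f 46 47 48
f 46 48 36
f 47 33 49
f 47 49 48
f 48 49 50
f 48 50 36
f 49 33 51
f 49 51 50
f 50 51 52
f 50 52 36
f 51 33 53
f 51 53 52
f 52 53 54
f 52 54 36
f 53 33 55
f 53 55 54
f 54 55 56
f 54 56 36
f 55 33 57
f 55 57 56
f 56 57 58
f 56 58 36
f 57 33 59
f 57 59 58
f 58 59 60
f 58 60 36
f 59 33 61
f 59 61 60
f 60 61 62
f 60 62 36
f 61 33 63
f 61 63 62
f 62 63 64
f 62 64 36
f 63 33 34
f 63 34 64
f 64 34 35
f 64 35 36
f 65 76 70
f 65 70 66
f 65 66 72
f 65 72 75
f 65 75 76
f 66 70 74
f 70 76 69
f 76 75 67
f 75 72 71
f 72 66 73
f 68 74 69
f 68 69 67
f 68 67 71
f 68 71 73
f 68 73 74
f 69 74 70
f 67 69 76
f 71 67 75
f 73 71 72
f 74 73 66



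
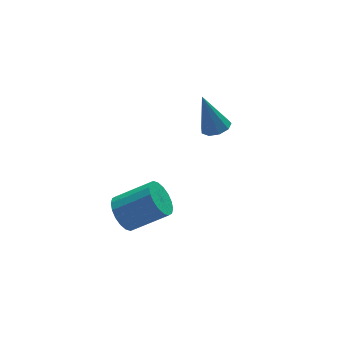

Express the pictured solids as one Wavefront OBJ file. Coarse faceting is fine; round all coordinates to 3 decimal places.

v 0.738 2.021 -1.793
v 1.315 1.794 -1.598
v 0.382 2.579 -0.087
v 1.354 2.217 -1.729
v 1.105 2.548 -1.889
v 0.683 2.633 -2.005
v 0.288 2.43 -2.021
v 0.103 2.036 -1.931
v 0.215 1.635 -1.776
v 0.571 1.414 -1.629
v 1.006 1.477 -1.559
v -4.666 -0.572 -2.374
v -4.14 -0.136 -2.828
v -2.809 -0.732 -1.861
v -3.334 -1.168 -1.406
v -4.23 0.097 -2.561
v -2.899 -0.499 -1.594
v -4.406 0.197 -2.257
v -3.074 -0.399 -1.29
v -4.633 0.145 -1.977
v -3.302 -0.451 -1.01
v -4.867 -0.049 -1.775
v -3.535 -0.645 -0.808
v -5.061 -0.347 -1.691
v -3.729 -0.943 -0.724
v -5.176 -0.689 -1.743
v -3.845 -1.285 -0.776
v -5.191 -1.008 -1.919
v -3.86 -1.604 -0.952
v -5.101 -1.241 -2.186
v -3.77 -1.837 -1.219
v -4.926 -1.341 -2.49
v -3.594 -1.937 -1.523
v -4.698 -1.289 -2.77
v -3.367 -1.885 -1.803
v -4.465 -1.095 -2.972
v -3.133 -1.691 -2.005
v -4.271 -0.797 -3.056
v -2.939 -1.393 -2.089
v -4.155 -0.455 -3.004
v -2.824 -1.051 -2.037
f 2 1 4
f 2 4 3
f 4 1 5
f 4 5 3
f 5 1 6
f 5 6 3
f 6 1 7
f 6 7 3
f 7 1 8
f 7 8 3
f 8 1 9
f 8 9 3
f 9 1 10
f 9 10 3
f 10 1 11
f 10 11 3
f 11 1 2
f 11 2 3
f 13 12 16
f 13 16 14
f 14 16 17
f 14 17 15
f 16 12 18
f 16 18 17
f 17 18 19
f 17 19 15
f 18 12 20
f 18 20 19
f 19 20 21
f 19 21 15
f 20 12 22
f 20 22 21
f 21 22 23
f 21 23 15
f 22 12 24
f 22 24 23
f 23 24 25
f 23 25 15
f 24 12 26
f 24 26 25
f 25 26 27
f 25 27 15
f 26 12 28
f 26 28 27
f 27 28 29
f 27 29 15
f 28 12 30
f 28 30 29
f 29 30 31
f 29 31 15
f 30 12 32
f 30 32 31
f 31 32 33
f 31 33 15
f 32 12 34
f 32 34 33
f 33 34 35
f 33 35 15
f 34 12 36
f 34 36 35
f 35 36 37
f 35 37 15
f 36 12 38
f 36 38 37
f 37 38 39
f 37 39 15
f 38 12 40
f 38 40 39
f 39 40 41
f 39 41 15
f 40 12 13
f 40 13 41
f 41 13 14
f 41 14 15



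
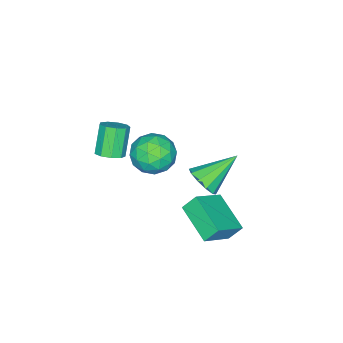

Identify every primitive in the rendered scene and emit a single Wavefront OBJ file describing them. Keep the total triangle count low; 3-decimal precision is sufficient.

v -1.674 1.703 0.732
v -0.926 1.906 1.548
v -0.834 0.134 0.352
v -0.086 0.337 1.168
v -1.155 0.104 1.43
v -1.674 1.074 1.665
v -0.086 0.966 0.235
v -0.605 1.936 0.47
v 0.055 1.451 1.241
v -0.605 0.918 1.979
v -1.155 1.122 -0.079
v -1.815 0.589 0.659
v -1.374 1.942 1.173
v -0.386 0.098 0.727
v -1.014 -0.039 0.881
v -0.575 0.08 1.36
v -1.814 1.453 1.242
v -1.374 1.573 1.722
v -1.508 0.513 1.652
v -0.386 0.467 0.178
v 0.054 0.587 0.658
v -1.185 1.96 0.54
v -0.746 2.079 1.019
v -0.252 1.527 0.248
v -0.357 1.794 1.472
v 0.137 0.871 1.249
v 0.137 1.241 0.701
v -0.169 1.811 0.839
v -0.746 1.481 1.906
v -0.252 0.558 1.683
v -0.88 0.422 1.837
v -1.185 0.992 1.975
v -0.169 1.213 1.726
v -1.508 1.482 0.217
v -1.014 0.559 -0.006
v -0.575 1.048 -0.075
v -0.88 1.618 0.063
v -1.897 1.169 0.651
v -1.403 0.246 0.428
v -1.591 0.229 1.061
v -1.897 0.799 1.199
v -1.591 0.827 0.174
v -2.936 2.284 -2.205
v -2.328 2.407 -1.54
v -4.444 3.176 -0.995
v -2.321 2.864 -1.868
v -2.549 3.099 -2.325
v -2.925 3.023 -2.736
v -3.305 2.664 -2.945
v -3.544 2.16 -2.871
v -3.551 1.704 -2.543
v -3.323 1.469 -2.086
v -2.947 1.545 -1.675
v -2.567 1.903 -1.466
v -1.865 5.139 -3.072
v -2.733 3.382 -2.374
v -0.405 4.791 -2.135
v -1.272 3.034 -1.437
v -1.488 4.646 -3.843
v -2.355 2.889 -3.145
v -0.027 4.298 -2.906
v -0.895 2.541 -2.208
v -0.938 -1.406 -0.556
v -0.451 -1.884 -0.361
v -1.275 -2.172 0.991
v -1.762 -1.694 0.796
v -0.329 -1.445 -0.194
v -1.153 -1.733 1.159
v -0.492 -0.987 -0.195
v -1.316 -1.276 1.157
v -0.864 -0.726 -0.366
v -1.688 -1.014 0.987
v -1.27 -0.782 -0.626
v -2.094 -1.071 0.727
v -1.521 -1.13 -0.853
v -2.345 -1.419 0.5
v -1.499 -1.608 -0.941
v -2.323 -1.896 0.411
v -1.215 -1.99 -0.85
v -2.039 -2.279 0.503
v -0.8 -2.099 -0.621
v -1.625 -2.388 0.732
f 1 38 17
f 38 12 41
f 17 41 6
f 38 41 17
f 1 17 13
f 17 6 18
f 13 18 2
f 17 18 13
f 1 13 22
f 13 2 23
f 22 23 8
f 13 23 22
f 1 22 34
f 22 8 37
f 34 37 11
f 22 37 34
f 1 34 38
f 34 11 42
f 38 42 12
f 34 42 38
f 2 18 29
f 18 6 32
f 29 32 10
f 18 32 29
f 6 41 19
f 41 12 40
f 19 40 5
f 41 40 19
f 12 42 39
f 42 11 35
f 39 35 3
f 42 35 39
f 11 37 36
f 37 8 24
f 36 24 7
f 37 24 36
f 8 23 28
f 23 2 25
f 28 25 9
f 23 25 28
f 4 30 16
f 30 10 31
f 16 31 5
f 30 31 16
f 4 16 14
f 16 5 15
f 14 15 3
f 16 15 14
f 4 14 21
f 14 3 20
f 21 20 7
f 14 20 21
f 4 21 26
f 21 7 27
f 26 27 9
f 21 27 26
f 4 26 30
f 26 9 33
f 30 33 10
f 26 33 30
f 5 31 19
f 31 10 32
f 19 32 6
f 31 32 19
f 3 15 39
f 15 5 40
f 39 40 12
f 15 40 39
f 7 20 36
f 20 3 35
f 36 35 11
f 20 35 36
f 9 27 28
f 27 7 24
f 28 24 8
f 27 24 28
f 10 33 29
f 33 9 25
f 29 25 2
f 33 25 29
f 44 43 46
f 44 46 45
f 46 43 47
f 46 47 45
f 47 43 48
f 47 48 45
f 48 43 49
f 48 49 45
f 49 43 50
f 49 50 45
f 50 43 51
f 50 51 45
f 51 43 52
f 51 52 45
f 52 43 53
f 52 53 45
f 53 43 54
f 53 54 45
f 54 43 44
f 54 44 45
f 56 58 55
f 59 56 55
f 55 58 57
f 57 59 55
f 56 62 58
f 60 56 59
f 60 62 56
f 58 62 57
f 61 59 57
f 57 62 61
f 61 60 59
f 62 60 61
f 64 63 67
f 64 67 65
f 65 67 68
f 65 68 66
f 67 63 69
f 67 69 68
f 68 69 70
f 68 70 66
f 69 63 71
f 69 71 70
f 70 71 72
f 70 72 66
f 71 63 73
f 71 73 72
f 72 73 74
f 72 74 66
f 73 63 75
f 73 75 74
f 74 75 76
f 74 76 66
f 75 63 77
f 75 77 76
f 76 77 78
f 76 78 66
f 77 63 79
f 77 79 78
f 78 79 80
f 78 80 66
f 79 63 81
f 79 81 80
f 80 81 82
f 80 82 66
f 81 63 64
f 81 64 82
f 82 64 65
f 82 65 66



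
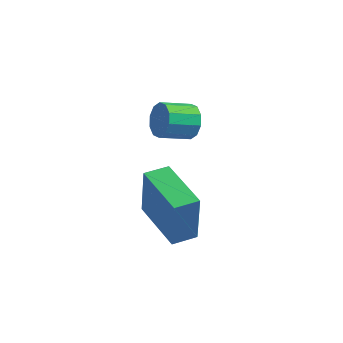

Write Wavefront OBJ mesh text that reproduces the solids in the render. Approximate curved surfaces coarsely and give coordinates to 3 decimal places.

v -1.446 2.194 1.071
v -1.082 2.126 1.569
v -1.711 1.378 1.926
v -2.074 1.446 1.429
v -1.349 2.389 1.652
v -1.977 1.641 2.009
v -1.652 2.578 1.513
v -2.28 1.83 1.87
v -1.876 2.62 1.205
v -2.505 1.872 1.562
v -1.937 2.499 0.846
v -2.565 1.751 1.204
v -1.809 2.262 0.574
v -2.438 1.514 0.931
v -1.543 1.999 0.491
v -2.171 1.251 0.848
v -1.24 1.81 0.63
v -1.868 1.062 0.987
v -1.015 1.768 0.938
v -1.644 1.02 1.295
v -0.955 1.889 1.296
v -1.583 1.141 1.654
v -2.575 1.23 -2.758
v -2.485 1.209 -1.01
v -2.116 1.933 -2.773
v -2.025 1.912 -1.025
v -0.955 0.168 -2.855
v -0.864 0.147 -1.107
v -0.495 0.871 -2.87
v -0.405 0.85 -1.122
f 2 1 5
f 2 5 3
f 3 5 6
f 3 6 4
f 5 1 7
f 5 7 6
f 6 7 8
f 6 8 4
f 7 1 9
f 7 9 8
f 8 9 10
f 8 10 4
f 9 1 11
f 9 11 10
f 10 11 12
f 10 12 4
f 11 1 13
f 11 13 12
f 12 13 14
f 12 14 4
f 13 1 15
f 13 15 14
f 14 15 16
f 14 16 4
f 15 1 17
f 15 17 16
f 16 17 18
f 16 18 4
f 17 1 19
f 17 19 18
f 18 19 20
f 18 20 4
f 19 1 21
f 19 21 20
f 20 21 22
f 20 22 4
f 21 1 2
f 21 2 22
f 22 2 3
f 22 3 4
f 24 26 23
f 27 24 23
f 23 26 25
f 25 27 23
f 24 30 26
f 28 24 27
f 28 30 24
f 26 30 25
f 29 27 25
f 25 30 29
f 29 28 27
f 30 28 29



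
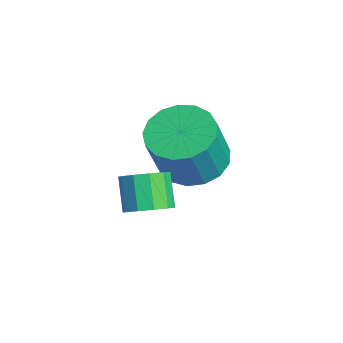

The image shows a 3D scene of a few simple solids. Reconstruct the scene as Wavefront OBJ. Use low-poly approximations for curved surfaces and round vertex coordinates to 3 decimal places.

v 1.507 2.3 0.946
v 1.984 1.565 0.554
v 2.47 1.065 2.082
v 1.993 1.8 2.474
v 2.294 1.904 0.566
v 2.781 1.404 2.094
v 2.424 2.333 0.665
v 2.911 1.833 2.193
v 2.344 2.755 0.828
v 2.83 2.255 2.356
v 2.072 3.073 1.019
v 2.558 2.573 2.547
v 1.67 3.213 1.193
v 2.157 2.713 2.721
v 1.231 3.145 1.31
v 1.718 2.645 2.838
v 0.856 2.882 1.344
v 1.342 2.383 2.872
v 0.629 2.487 1.287
v 1.115 1.987 2.815
v 0.603 2.049 1.151
v 1.09 1.549 2.68
v 0.785 1.668 0.969
v 1.271 1.168 2.497
v 1.131 1.432 0.781
v 1.618 0.932 2.31
v 1.564 1.395 0.631
v 2.051 0.895 2.16
v 4.269 0.419 1.623
v 4.641 0.056 1.979
v 3.963 0.118 2.752
v 3.591 0.481 2.397
v 4.743 0.427 2.038
v 4.065 0.489 2.811
v 4.664 0.795 1.939
v 3.986 0.857 2.712
v 4.434 1.019 1.719
v 3.756 1.082 2.492
v 4.141 1.014 1.463
v 3.463 1.077 2.236
v 3.897 0.782 1.268
v 3.219 0.844 2.041
v 3.795 0.411 1.209
v 3.117 0.473 1.982
v 3.874 0.043 1.308
v 3.196 0.105 2.081
v 4.104 -0.182 1.528
v 3.426 -0.119 2.301
v 4.397 -0.177 1.784
v 3.719 -0.114 2.557
f 2 1 5
f 2 5 3
f 3 5 6
f 3 6 4
f 5 1 7
f 5 7 6
f 6 7 8
f 6 8 4
f 7 1 9
f 7 9 8
f 8 9 10
f 8 10 4
f 9 1 11
f 9 11 10
f 10 11 12
f 10 12 4
f 11 1 13
f 11 13 12
f 12 13 14
f 12 14 4
f 13 1 15
f 13 15 14
f 14 15 16
f 14 16 4
f 15 1 17
f 15 17 16
f 16 17 18
f 16 18 4
f 17 1 19
f 17 19 18
f 18 19 20
f 18 20 4
f 19 1 21
f 19 21 20
f 20 21 22
f 20 22 4
f 21 1 23
f 21 23 22
f 22 23 24
f 22 24 4
f 23 1 25
f 23 25 24
f 24 25 26
f 24 26 4
f 25 1 27
f 25 27 26
f 26 27 28
f 26 28 4
f 27 1 2
f 27 2 28
f 28 2 3
f 28 3 4
f 30 29 33
f 30 33 31
f 31 33 34
f 31 34 32
f 33 29 35
f 33 35 34
f 34 35 36
f 34 36 32
f 35 29 37
f 35 37 36
f 36 37 38
f 36 38 32
f 37 29 39
f 37 39 38
f 38 39 40
f 38 40 32
f 39 29 41
f 39 41 40
f 40 41 42
f 40 42 32
f 41 29 43
f 41 43 42
f 42 43 44
f 42 44 32
f 43 29 45
f 43 45 44
f 44 45 46
f 44 46 32
f 45 29 47
f 45 47 46
f 46 47 48
f 46 48 32
f 47 29 49
f 47 49 48
f 48 49 50
f 48 50 32
f 49 29 30
f 49 30 50
f 50 30 31
f 50 31 32



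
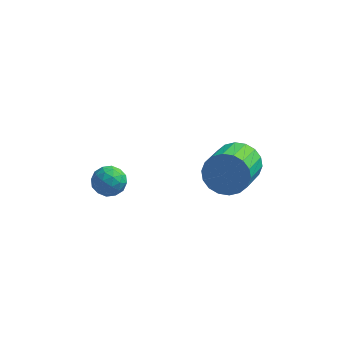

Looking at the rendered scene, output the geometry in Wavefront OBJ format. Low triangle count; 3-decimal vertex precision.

v -1.087 -0.51 1.669
v -0.523 -0.998 1.634
v -1.837 -1.402 1.986
v -1.273 -1.89 1.951
v -1.287 -1.374 2.49
v -0.823 -0.823 2.294
v -1.537 -1.577 1.326
v -1.073 -1.026 1.13
v -0.801 -1.658 1.421
v -0.646 -1.532 2.141
v -1.714 -0.868 1.479
v -1.559 -0.742 2.199
v -0.739 -0.676 1.624
v -1.621 -1.724 1.996
v -1.629 -1.421 2.313
v -1.298 -1.707 2.292
v -0.915 -0.573 2.012
v -0.584 -0.86 1.991
v -1.033 -1.08 2.494
v -1.776 -1.54 1.629
v -1.445 -1.827 1.608
v -1.062 -0.693 1.328
v -0.731 -0.979 1.307
v -1.327 -1.32 1.126
v -0.571 -1.35 1.478
v -1.012 -1.874 1.664
v -1.167 -1.691 1.297
v -0.894 -1.367 1.182
v -0.48 -1.276 1.901
v -0.921 -1.8 2.087
v -0.929 -1.497 2.404
v -0.657 -1.173 2.289
v -0.644 -1.664 1.776
v -1.439 -0.6 1.533
v -1.88 -1.124 1.719
v -1.703 -1.227 1.331
v -1.431 -0.903 1.216
v -1.348 -0.526 1.956
v -1.789 -1.05 2.142
v -1.466 -1.033 2.438
v -1.193 -0.709 2.323
v -1.716 -0.736 1.844
v 3.615 0.252 2.667
v 4.21 0.53 3.381
v 4.06 -1.114 4.146
v 3.465 -1.392 3.433
v 3.82 0.637 3.534
v 3.671 -1.008 4.299
v 3.39 0.667 3.515
v 3.241 -0.978 4.28
v 3.004 0.615 3.328
v 2.855 -1.029 4.093
v 2.74 0.491 3.011
v 2.59 -1.153 3.776
v 2.648 0.32 2.625
v 2.499 -1.324 3.39
v 2.748 0.136 2.248
v 2.599 -1.509 3.013
v 3.02 -0.026 1.954
v 2.87 -1.67 2.719
v 3.409 -0.132 1.801
v 3.26 -1.777 2.566
v 3.839 -0.162 1.82
v 3.69 -1.807 2.585
v 4.225 -0.111 2.007
v 4.076 -1.755 2.772
v 4.49 0.013 2.324
v 4.34 -1.631 3.089
v 4.581 0.184 2.71
v 4.432 -1.46 3.475
v 4.481 0.369 3.087
v 4.332 -1.276 3.852
f 1 38 17
f 38 12 41
f 17 41 6
f 38 41 17
f 1 17 13
f 17 6 18
f 13 18 2
f 17 18 13
f 1 13 22
f 13 2 23
f 22 23 8
f 13 23 22
f 1 22 34
f 22 8 37
f 34 37 11
f 22 37 34
f 1 34 38
f 34 11 42
f 38 42 12
f 34 42 38
f 2 18 29
f 18 6 32
f 29 32 10
f 18 32 29
f 6 41 19
f 41 12 40
f 19 40 5
f 41 40 19
f 12 42 39
f 42 11 35
f 39 35 3
f 42 35 39
f 11 37 36
f 37 8 24
f 36 24 7
f 37 24 36
f 8 23 28
f 23 2 25
f 28 25 9
f 23 25 28
f 4 30 16
f 30 10 31
f 16 31 5
f 30 31 16
f 4 16 14
f 16 5 15
f 14 15 3
f 16 15 14
f 4 14 21
f 14 3 20
f 21 20 7
f 14 20 21
f 4 21 26
f 21 7 27
f 26 27 9
f 21 27 26
f 4 26 30
f 26 9 33
f 30 33 10
f 26 33 30
f 5 31 19
f 31 10 32
f 19 32 6
f 31 32 19
f 3 15 39
f 15 5 40
f 39 40 12
f 15 40 39
f 7 20 36
f 20 3 35
f 36 35 11
f 20 35 36
f 9 27 28
f 27 7 24
f 28 24 8
f 27 24 28
f 10 33 29
f 33 9 25
f 29 25 2
f 33 25 29
f 44 43 47
f 44 47 45
f 45 47 48
f 45 48 46
f 47 43 49
f 47 49 48
f 48 49 50
f 48 50 46
f 49 43 51
f 49 51 50
f 50 51 52
f 50 52 46
f 51 43 53
f 51 53 52
f 52 53 54
f 52 54 46
f 53 43 55
f 53 55 54
f 54 55 56
f 54 56 46
f 55 43 57
f 55 57 56
f 56 57 58
f 56 58 46
f 57 43 59
f 57 59 58
f 58 59 60
f 58 60 46
f 59 43 61
f 59 61 60
f 60 61 62
f 60 62 46
f 61 43 63
f 61 63 62
f 62 63 64
f 62 64 46
f 63 43 65
f 63 65 64
f 64 65 66
f 64 66 46
f 65 43 67
f 65 67 66
f 66 67 68
f 66 68 46
f 67 43 69
f 67 69 68
f 68 69 70
f 68 70 46
f 69 43 71
f 69 71 70
f 70 71 72
f 70 72 46
f 71 43 44
f 71 44 72
f 72 44 45
f 72 45 46



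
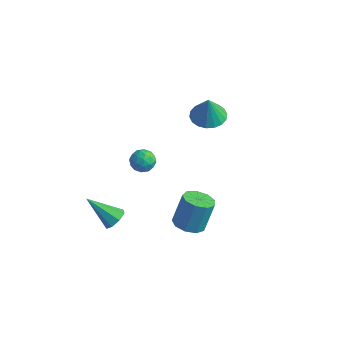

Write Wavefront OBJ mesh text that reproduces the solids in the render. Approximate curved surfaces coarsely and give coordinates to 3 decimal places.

v -2.385 -3.372 -4.599
v -1.905 -3.591 -4.187
v -3.695 -3.948 -3.381
v -2.034 -3.104 -4.095
v -2.369 -2.773 -4.299
v -2.713 -2.793 -4.679
v -2.865 -3.152 -5.012
v -2.736 -3.64 -5.103
v -2.401 -3.97 -4.9
v -2.057 -3.95 -4.52
v -0.486 1.207 1.408
v 0.279 0.761 1.249
v -0.314 0.993 2.832
v 0.404 1.139 1.291
v 0.352 1.531 1.356
v 0.135 1.859 1.431
v -0.206 2.057 1.502
v -0.602 2.087 1.555
v -0.975 1.943 1.578
v -1.251 1.653 1.567
v -1.376 1.275 1.526
v -1.324 0.883 1.46
v -1.106 0.556 1.385
v -0.766 0.357 1.314
v -0.37 0.327 1.262
v 0.003 0.471 1.238
v 1.519 -2.54 -2.992
v 1.962 -1.919 -3.265
v 2.084 -1.319 -1.7
v 1.641 -1.94 -1.428
v 1.424 -1.786 -3.274
v 1.546 -1.187 -1.709
v 0.931 -2.006 -3.151
v 1.052 -1.407 -1.587
v 0.713 -2.476 -2.954
v 0.834 -1.876 -1.39
v 0.872 -2.975 -2.775
v 0.993 -2.376 -1.21
v 1.334 -3.271 -2.698
v 1.455 -2.672 -1.133
v 1.883 -3.225 -2.758
v 2.004 -2.625 -1.193
v 2.261 -2.858 -2.928
v 2.383 -2.258 -1.363
v 2.293 -2.342 -3.128
v 2.414 -1.742 -1.564
v -0.765 -2.553 1.12
v -0.223 -2.902 0.969
v -1.377 -3.298 0.651
v -0.835 -3.647 0.5
v -1.028 -3.592 1.131
v -0.65 -3.131 1.421
v -0.95 -3.069 0.199
v -0.572 -2.608 0.489
v -0.338 -3.221 0.4
v -0.386 -3.545 0.976
v -1.214 -2.655 0.644
v -1.262 -2.979 1.22
v -0.441 -2.662 1.086
v -1.159 -3.538 0.534
v -1.273 -3.505 0.905
v -0.954 -3.711 0.817
v -0.691 -2.797 1.351
v -0.373 -3.002 1.263
v -0.846 -3.407 1.358
v -1.227 -3.198 0.357
v -0.909 -3.403 0.269
v -0.646 -2.489 0.803
v -0.327 -2.695 0.715
v -0.754 -2.793 0.262
v -0.189 -3.055 0.662
v -0.549 -3.493 0.387
v -0.616 -3.153 0.21
v -0.394 -2.882 0.38
v -0.217 -3.245 1.001
v -0.577 -3.683 0.725
v -0.69 -3.65 1.096
v -0.468 -3.38 1.267
v -0.285 -3.433 0.666
v -1.023 -2.517 0.895
v -1.383 -2.955 0.619
v -1.132 -2.82 0.353
v -0.91 -2.55 0.524
v -1.051 -2.707 1.233
v -1.411 -3.145 0.958
v -1.206 -3.318 1.24
v -0.984 -3.047 1.41
v -1.315 -2.767 0.954
f 2 1 4
f 2 4 3
f 4 1 5
f 4 5 3
f 5 1 6
f 5 6 3
f 6 1 7
f 6 7 3
f 7 1 8
f 7 8 3
f 8 1 9
f 8 9 3
f 9 1 10
f 9 10 3
f 10 1 2
f 10 2 3
f 12 11 14
f 12 14 13
f 14 11 15
f 14 15 13
f 15 11 16
f 15 16 13
f 16 11 17
f 16 17 13
f 17 11 18
f 17 18 13
f 18 11 19
f 18 19 13
f 19 11 20
f 19 20 13
f 20 11 21
f 20 21 13
f 21 11 22
f 21 22 13
f 22 11 23
f 22 23 13
f 23 11 24
f 23 24 13
f 24 11 25
f 24 25 13
f 25 11 26
f 25 26 13
f 26 11 12
f 26 12 13
f 28 27 31
f 28 31 29
f 29 31 32
f 29 32 30
f 31 27 33
f 31 33 32
f 32 33 34
f 32 34 30
f 33 27 35
f 33 35 34
f 34 35 36
f 34 36 30
f 35 27 37
f 35 37 36
f 36 37 38
f 36 38 30
f 37 27 39
f 37 39 38
f 38 39 40
f 38 40 30
f 39 27 41
f 39 41 40
f 40 41 42
f 40 42 30
f 41 27 43
f 41 43 42
f 42 43 44
f 42 44 30
f 43 27 45
f 43 45 44
f 44 45 46
f 44 46 30
f 45 27 28
f 45 28 46
f 46 28 29
f 46 29 30
f 47 84 63
f 84 58 87
f 63 87 52
f 84 87 63
f 47 63 59
f 63 52 64
f 59 64 48
f 63 64 59
f 47 59 68
f 59 48 69
f 68 69 54
f 59 69 68
f 47 68 80
f 68 54 83
f 80 83 57
f 68 83 80
f 47 80 84
f 80 57 88
f 84 88 58
f 80 88 84
f 48 64 75
f 64 52 78
f 75 78 56
f 64 78 75
f 52 87 65
f 87 58 86
f 65 86 51
f 87 86 65
f 58 88 85
f 88 57 81
f 85 81 49
f 88 81 85
f 57 83 82
f 83 54 70
f 82 70 53
f 83 70 82
f 54 69 74
f 69 48 71
f 74 71 55
f 69 71 74
f 50 76 62
f 76 56 77
f 62 77 51
f 76 77 62
f 50 62 60
f 62 51 61
f 60 61 49
f 62 61 60
f 50 60 67
f 60 49 66
f 67 66 53
f 60 66 67
f 50 67 72
f 67 53 73
f 72 73 55
f 67 73 72
f 50 72 76
f 72 55 79
f 76 79 56
f 72 79 76
f 51 77 65
f 77 56 78
f 65 78 52
f 77 78 65
f 49 61 85
f 61 51 86
f 85 86 58
f 61 86 85
f 53 66 82
f 66 49 81
f 82 81 57
f 66 81 82
f 55 73 74
f 73 53 70
f 74 70 54
f 73 70 74
f 56 79 75
f 79 55 71
f 75 71 48
f 79 71 75



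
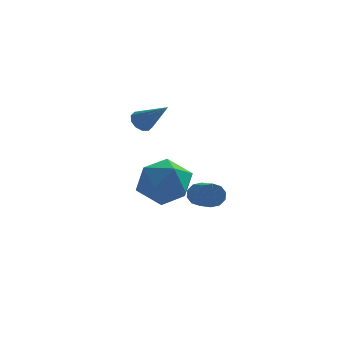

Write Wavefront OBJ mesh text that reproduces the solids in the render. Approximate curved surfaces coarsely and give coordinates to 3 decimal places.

v -2.714 1.99 2.859
v -2.293 2.132 2.503
v -1.566 1.25 3.921
v -2.335 2.396 2.732
v -2.522 2.505 3.01
v -2.782 2.417 3.231
v -3.017 2.166 3.309
v -3.136 1.848 3.216
v -3.093 1.584 2.986
v -2.906 1.475 2.708
v -2.646 1.563 2.488
v -2.412 1.814 2.409
v -2.559 -1.196 0.257
v -1.924 -0.295 -0.335
v -1.036 -1.405 1.575
v -0.401 -0.504 0.983
v -1.434 -0.22 1.628
v -2.375 -0.09 0.814
v -0.585 -1.61 0.426
v -1.526 -1.48 -0.388
v -0.703 -0.551 -0.231
v -1.228 0.308 0.512
v -1.732 -2.008 0.728
v -2.257 -1.149 1.471
v -0.526 4.451 -2.152
v -0.191 4.384 -2.682
v 0.4 2.882 -2.117
v 0.066 2.949 -1.588
v 0.032 4.569 -2.421
v 0.623 3.067 -1.857
v 0.041 4.709 -2.058
v 0.632 3.207 -1.494
v -0.166 4.751 -1.731
v 0.426 3.249 -1.167
v -0.51 4.678 -1.565
v 0.081 3.176 -1
v -0.86 4.518 -1.623
v -0.269 3.016 -1.058
v -1.083 4.333 -1.883
v -0.492 2.831 -1.319
v -1.092 4.193 -2.246
v -0.501 2.691 -1.682
v -0.886 4.151 -2.573
v -0.294 2.649 -2.009
v -0.541 4.224 -2.74
v 0.05 2.722 -2.175
f 2 1 4
f 2 4 3
f 4 1 5
f 4 5 3
f 5 1 6
f 5 6 3
f 6 1 7
f 6 7 3
f 7 1 8
f 7 8 3
f 8 1 9
f 8 9 3
f 9 1 10
f 9 10 3
f 10 1 11
f 10 11 3
f 11 1 12
f 11 12 3
f 12 1 2
f 12 2 3
f 13 24 18
f 13 18 14
f 13 14 20
f 13 20 23
f 13 23 24
f 14 18 22
f 18 24 17
f 24 23 15
f 23 20 19
f 20 14 21
f 16 22 17
f 16 17 15
f 16 15 19
f 16 19 21
f 16 21 22
f 17 22 18
f 15 17 24
f 19 15 23
f 21 19 20
f 22 21 14
f 26 25 29
f 26 29 27
f 27 29 30
f 27 30 28
f 29 25 31
f 29 31 30
f 30 31 32
f 30 32 28
f 31 25 33
f 31 33 32
f 32 33 34
f 32 34 28
f 33 25 35
f 33 35 34
f 34 35 36
f 34 36 28
f 35 25 37
f 35 37 36
f 36 37 38
f 36 38 28
f 37 25 39
f 37 39 38
f 38 39 40
f 38 40 28
f 39 25 41
f 39 41 40
f 40 41 42
f 40 42 28
f 41 25 43
f 41 43 42
f 42 43 44
f 42 44 28
f 43 25 45
f 43 45 44
f 44 45 46
f 44 46 28
f 45 25 26
f 45 26 46
f 46 26 27
f 46 27 28



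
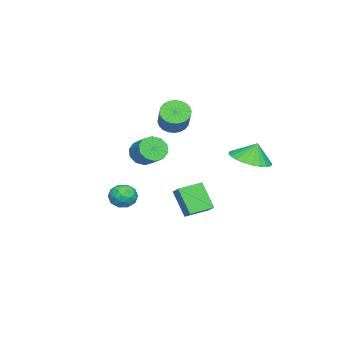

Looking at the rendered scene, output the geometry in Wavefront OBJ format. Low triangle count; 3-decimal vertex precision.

v 3.781 0.629 0.486
v 4.381 1.106 0.976
v 2.984 1.437 0.676
v 3.585 1.914 1.165
v 4.215 1.346 -0.745
v 4.816 1.823 -0.256
v 3.419 2.154 -0.556
v 4.019 2.631 -0.066
v -0.956 -1.17 2.872
v -0.452 -1.238 2.349
v 0.74 -0.677 3.424
v 0.236 -0.61 3.948
v -0.54 -0.97 2.307
v 0.652 -0.41 3.382
v -0.691 -0.733 2.351
v 0.5 -0.173 3.426
v -0.883 -0.562 2.475
v 0.309 -0.002 3.55
v -1.086 -0.484 2.659
v 0.106 0.076 3.734
v -1.269 -0.511 2.876
v -0.077 0.05 3.951
v -1.404 -0.637 3.092
v -0.212 -0.077 4.167
v -1.471 -0.845 3.275
v -0.28 -0.285 4.35
v -1.46 -1.103 3.396
v -0.268 -0.542 4.471
v -1.372 -1.37 3.438
v -0.18 -0.81 4.513
v -1.22 -1.607 3.394
v -0.029 -1.047 4.469
v -1.029 -1.778 3.27
v 0.163 -1.218 4.345
v -0.826 -1.856 3.086
v 0.366 -1.296 4.161
v -0.643 -1.83 2.869
v 0.549 -1.269 3.944
v -0.508 -1.703 2.653
v 0.684 -1.143 3.728
v -0.44 -1.495 2.47
v 0.751 -0.935 3.545
v -0.141 -2.734 -1.666
v 0.355 -2.787 -1.125
v 0.485 -3.513 -2.315
v 0.981 -3.566 -1.774
v 0.303 -3.839 -1.681
v -0.083 -3.358 -1.28
v 0.923 -2.942 -2.16
v 0.537 -2.461 -1.759
v 1.012 -2.916 -1.43
v 0.629 -3.47 -1.134
v 0.211 -2.83 -2.306
v -0.172 -3.384 -2.01
v 0.052 -2.692 -1.339
v 0.788 -3.608 -2.101
v 0.39 -3.768 -2.047
v 0.681 -3.799 -1.729
v -0.205 -3.028 -1.43
v 0.086 -3.059 -1.112
v 0.056 -3.677 -1.439
v 0.754 -3.241 -2.328
v 1.045 -3.272 -2.01
v 0.159 -2.501 -1.711
v 0.45 -2.532 -1.393
v 0.784 -2.623 -2.001
v 0.73 -2.799 -1.2
v 1.098 -3.257 -1.581
v 1.064 -2.89 -1.808
v 0.837 -2.607 -1.572
v 0.505 -3.125 -1.026
v 0.873 -3.583 -1.407
v 0.475 -3.743 -1.353
v 0.247 -3.461 -1.117
v 0.891 -3.201 -1.205
v -0.033 -2.717 -2.033
v 0.335 -3.175 -2.414
v 0.593 -2.839 -2.323
v 0.365 -2.557 -2.087
v -0.258 -3.043 -1.859
v 0.11 -3.501 -2.24
v 0.003 -3.693 -1.868
v -0.224 -3.41 -1.632
v -0.051 -3.099 -2.235
v -0.727 -2.577 0.728
v -0.382 -2.362 0.098
v 0.272 -1.587 0.722
v -0.073 -1.803 1.352
v -0.755 -2.093 0.156
v -0.101 -1.319 0.78
v -1.117 -2.009 0.433
v -0.463 -1.235 1.056
v -1.331 -2.142 0.822
v -0.677 -1.368 1.445
v -1.314 -2.442 1.175
v -0.66 -1.667 1.799
v -1.072 -2.793 1.358
v -0.418 -2.018 1.982
v -0.699 -3.061 1.3
v -0.045 -2.287 1.924
v -0.337 -3.145 1.024
v 0.317 -2.371 1.647
v -0.123 -3.012 0.635
v 0.531 -2.238 1.258
v -0.14 -2.713 0.281
v 0.514 -1.938 0.905
v -0.659 2.691 1.128
v 0.084 3.423 1.01
v -0.801 2.989 2.092
v -0.251 3.63 0.897
v -0.648 3.694 0.819
v -1.047 3.606 0.788
v -1.386 3.378 0.808
v -1.615 3.045 0.877
v -1.699 2.659 0.985
v -1.624 2.277 1.114
v -1.402 1.958 1.245
v -1.068 1.751 1.358
v -0.67 1.687 1.436
v -0.272 1.776 1.467
v 0.068 2.004 1.447
v 0.297 2.336 1.378
v 0.381 2.723 1.27
v 0.306 3.104 1.141
f 2 4 1
f 5 2 1
f 1 4 3
f 3 5 1
f 2 8 4
f 6 2 5
f 6 8 2
f 4 8 3
f 7 5 3
f 3 8 7
f 7 6 5
f 8 6 7
f 10 9 13
f 10 13 11
f 11 13 14
f 11 14 12
f 13 9 15
f 13 15 14
f 14 15 16
f 14 16 12
f 15 9 17
f 15 17 16
f 16 17 18
f 16 18 12
f 17 9 19
f 17 19 18
f 18 19 20
f 18 20 12
f 19 9 21
f 19 21 20
f 20 21 22
f 20 22 12
f 21 9 23
f 21 23 22
f 22 23 24
f 22 24 12
f 23 9 25
f 23 25 24
f 24 25 26
f 24 26 12
f 25 9 27
f 25 27 26
f 26 27 28
f 26 28 12
f 27 9 29
f 27 29 28
f 28 29 30
f 28 30 12
f 29 9 31
f 29 31 30
f 30 31 32
f 30 32 12
f 31 9 33
f 31 33 32
f 32 33 34
f 32 34 12
f 33 9 35
f 33 35 34
f 34 35 36
f 34 36 12
f 35 9 37
f 35 37 36
f 36 37 38
f 36 38 12
f 37 9 39
f 37 39 38
f 38 39 40
f 38 40 12
f 39 9 41
f 39 41 40
f 40 41 42
f 40 42 12
f 41 9 10
f 41 10 42
f 42 10 11
f 42 11 12
f 43 80 59
f 80 54 83
f 59 83 48
f 80 83 59
f 43 59 55
f 59 48 60
f 55 60 44
f 59 60 55
f 43 55 64
f 55 44 65
f 64 65 50
f 55 65 64
f 43 64 76
f 64 50 79
f 76 79 53
f 64 79 76
f 43 76 80
f 76 53 84
f 80 84 54
f 76 84 80
f 44 60 71
f 60 48 74
f 71 74 52
f 60 74 71
f 48 83 61
f 83 54 82
f 61 82 47
f 83 82 61
f 54 84 81
f 84 53 77
f 81 77 45
f 84 77 81
f 53 79 78
f 79 50 66
f 78 66 49
f 79 66 78
f 50 65 70
f 65 44 67
f 70 67 51
f 65 67 70
f 46 72 58
f 72 52 73
f 58 73 47
f 72 73 58
f 46 58 56
f 58 47 57
f 56 57 45
f 58 57 56
f 46 56 63
f 56 45 62
f 63 62 49
f 56 62 63
f 46 63 68
f 63 49 69
f 68 69 51
f 63 69 68
f 46 68 72
f 68 51 75
f 72 75 52
f 68 75 72
f 47 73 61
f 73 52 74
f 61 74 48
f 73 74 61
f 45 57 81
f 57 47 82
f 81 82 54
f 57 82 81
f 49 62 78
f 62 45 77
f 78 77 53
f 62 77 78
f 51 69 70
f 69 49 66
f 70 66 50
f 69 66 70
f 52 75 71
f 75 51 67
f 71 67 44
f 75 67 71
f 86 85 89
f 86 89 87
f 87 89 90
f 87 90 88
f 89 85 91
f 89 91 90
f 90 91 92
f 90 92 88
f 91 85 93
f 91 93 92
f 92 93 94
f 92 94 88
f 93 85 95
f 93 95 94
f 94 95 96
f 94 96 88
f 95 85 97
f 95 97 96
f 96 97 98
f 96 98 88
f 97 85 99
f 97 99 98
f 98 99 100
f 98 100 88
f 99 85 101
f 99 101 100
f 100 101 102
f 100 102 88
f 101 85 103
f 101 103 102
f 102 103 104
f 102 104 88
f 103 85 105
f 103 105 104
f 104 105 106
f 104 106 88
f 105 85 86
f 105 86 106
f 106 86 87
f 106 87 88
f 108 107 110
f 108 110 109
f 110 107 111
f 110 111 109
f 111 107 112
f 111 112 109
f 112 107 113
f 112 113 109
f 113 107 114
f 113 114 109
f 114 107 115
f 114 115 109
f 115 107 116
f 115 116 109
f 116 107 117
f 116 117 109
f 117 107 118
f 117 118 109
f 118 107 119
f 118 119 109
f 119 107 120
f 119 120 109
f 120 107 121
f 120 121 109
f 121 107 122
f 121 122 109
f 122 107 123
f 122 123 109
f 123 107 124
f 123 124 109
f 124 107 108
f 124 108 109

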